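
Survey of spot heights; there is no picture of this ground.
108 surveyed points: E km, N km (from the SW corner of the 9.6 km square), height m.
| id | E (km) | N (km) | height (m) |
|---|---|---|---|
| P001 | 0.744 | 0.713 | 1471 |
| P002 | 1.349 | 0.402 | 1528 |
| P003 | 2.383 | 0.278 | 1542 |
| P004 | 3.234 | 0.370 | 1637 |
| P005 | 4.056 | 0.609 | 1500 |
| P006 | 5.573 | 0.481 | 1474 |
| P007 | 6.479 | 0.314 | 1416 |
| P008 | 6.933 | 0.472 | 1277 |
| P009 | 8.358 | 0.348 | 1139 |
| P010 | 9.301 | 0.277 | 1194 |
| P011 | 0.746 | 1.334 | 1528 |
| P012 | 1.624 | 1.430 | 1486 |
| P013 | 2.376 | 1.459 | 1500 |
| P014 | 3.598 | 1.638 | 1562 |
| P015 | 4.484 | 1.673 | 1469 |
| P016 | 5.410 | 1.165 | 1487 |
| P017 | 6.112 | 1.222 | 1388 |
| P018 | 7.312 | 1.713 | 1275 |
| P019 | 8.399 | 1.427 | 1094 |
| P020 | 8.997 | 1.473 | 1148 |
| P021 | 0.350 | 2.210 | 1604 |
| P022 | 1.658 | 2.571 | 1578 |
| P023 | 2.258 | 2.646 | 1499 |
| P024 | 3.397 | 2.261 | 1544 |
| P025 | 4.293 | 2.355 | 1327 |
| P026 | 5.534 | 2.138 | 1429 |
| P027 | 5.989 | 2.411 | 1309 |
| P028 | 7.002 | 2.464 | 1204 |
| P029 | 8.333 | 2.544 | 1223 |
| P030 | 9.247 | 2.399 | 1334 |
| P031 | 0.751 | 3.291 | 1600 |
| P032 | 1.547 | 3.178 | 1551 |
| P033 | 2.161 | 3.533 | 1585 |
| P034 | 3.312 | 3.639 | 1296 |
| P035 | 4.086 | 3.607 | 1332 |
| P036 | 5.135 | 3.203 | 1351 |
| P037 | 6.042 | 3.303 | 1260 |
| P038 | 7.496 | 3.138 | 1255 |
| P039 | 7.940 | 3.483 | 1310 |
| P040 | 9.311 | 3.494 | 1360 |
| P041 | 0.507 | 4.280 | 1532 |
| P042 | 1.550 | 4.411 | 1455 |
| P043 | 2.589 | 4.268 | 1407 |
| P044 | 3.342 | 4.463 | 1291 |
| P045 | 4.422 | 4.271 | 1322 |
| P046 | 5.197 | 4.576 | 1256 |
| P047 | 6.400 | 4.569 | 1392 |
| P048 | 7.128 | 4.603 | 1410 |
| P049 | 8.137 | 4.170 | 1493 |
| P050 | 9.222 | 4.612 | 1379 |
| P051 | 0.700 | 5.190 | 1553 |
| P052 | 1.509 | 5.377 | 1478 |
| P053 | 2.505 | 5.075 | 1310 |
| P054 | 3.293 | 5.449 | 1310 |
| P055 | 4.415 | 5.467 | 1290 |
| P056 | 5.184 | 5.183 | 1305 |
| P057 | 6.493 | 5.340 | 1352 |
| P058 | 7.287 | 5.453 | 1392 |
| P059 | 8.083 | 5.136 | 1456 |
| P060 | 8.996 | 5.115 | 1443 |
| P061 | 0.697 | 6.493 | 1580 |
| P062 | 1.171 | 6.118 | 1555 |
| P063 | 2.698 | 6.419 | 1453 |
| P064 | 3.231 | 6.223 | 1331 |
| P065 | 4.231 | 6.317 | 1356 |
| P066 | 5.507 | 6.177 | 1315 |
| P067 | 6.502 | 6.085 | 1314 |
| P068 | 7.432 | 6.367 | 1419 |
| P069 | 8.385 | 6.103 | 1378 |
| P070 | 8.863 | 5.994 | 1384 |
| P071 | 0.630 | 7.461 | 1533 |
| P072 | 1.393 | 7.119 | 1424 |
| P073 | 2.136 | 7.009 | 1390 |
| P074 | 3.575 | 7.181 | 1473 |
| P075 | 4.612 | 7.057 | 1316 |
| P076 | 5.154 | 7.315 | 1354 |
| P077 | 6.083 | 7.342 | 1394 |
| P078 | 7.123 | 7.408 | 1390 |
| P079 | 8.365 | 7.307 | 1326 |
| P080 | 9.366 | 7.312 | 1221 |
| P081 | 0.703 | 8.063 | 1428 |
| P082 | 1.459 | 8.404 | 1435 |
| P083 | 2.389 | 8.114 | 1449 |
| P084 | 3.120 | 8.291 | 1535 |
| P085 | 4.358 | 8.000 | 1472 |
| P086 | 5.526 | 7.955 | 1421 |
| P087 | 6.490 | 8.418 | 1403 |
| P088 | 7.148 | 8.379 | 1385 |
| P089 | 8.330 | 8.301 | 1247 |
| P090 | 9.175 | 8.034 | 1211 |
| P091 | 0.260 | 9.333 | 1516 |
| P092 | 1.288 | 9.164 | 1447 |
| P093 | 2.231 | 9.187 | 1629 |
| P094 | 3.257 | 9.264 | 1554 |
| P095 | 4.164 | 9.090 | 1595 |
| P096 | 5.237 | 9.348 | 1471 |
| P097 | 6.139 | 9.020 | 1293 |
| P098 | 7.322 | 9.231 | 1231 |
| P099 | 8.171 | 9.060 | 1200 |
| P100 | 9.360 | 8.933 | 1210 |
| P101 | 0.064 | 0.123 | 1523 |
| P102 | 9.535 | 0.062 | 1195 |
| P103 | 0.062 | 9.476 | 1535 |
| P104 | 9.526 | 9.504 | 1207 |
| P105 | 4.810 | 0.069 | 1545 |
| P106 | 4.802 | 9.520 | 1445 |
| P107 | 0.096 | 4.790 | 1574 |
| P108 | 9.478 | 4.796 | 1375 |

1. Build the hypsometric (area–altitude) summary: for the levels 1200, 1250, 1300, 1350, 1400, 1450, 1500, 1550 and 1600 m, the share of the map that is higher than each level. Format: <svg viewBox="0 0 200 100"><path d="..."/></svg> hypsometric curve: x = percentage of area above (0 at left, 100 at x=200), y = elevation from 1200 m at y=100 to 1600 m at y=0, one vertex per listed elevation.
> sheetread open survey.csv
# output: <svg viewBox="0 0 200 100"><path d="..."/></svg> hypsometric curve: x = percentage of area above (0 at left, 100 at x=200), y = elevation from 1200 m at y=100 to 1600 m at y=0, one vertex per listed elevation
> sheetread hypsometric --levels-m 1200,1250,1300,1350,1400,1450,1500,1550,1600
<svg viewBox="0 0 200 100"><path d="M188 100l-16-12-16-13-31-13-24-12-27-12-25-13-24-13-17-12"/></svg>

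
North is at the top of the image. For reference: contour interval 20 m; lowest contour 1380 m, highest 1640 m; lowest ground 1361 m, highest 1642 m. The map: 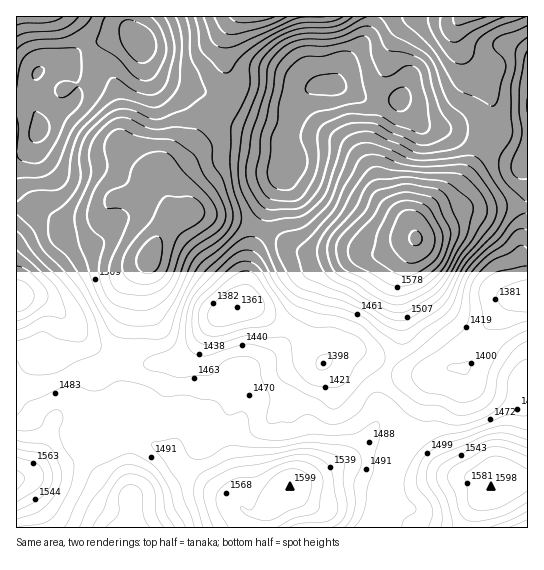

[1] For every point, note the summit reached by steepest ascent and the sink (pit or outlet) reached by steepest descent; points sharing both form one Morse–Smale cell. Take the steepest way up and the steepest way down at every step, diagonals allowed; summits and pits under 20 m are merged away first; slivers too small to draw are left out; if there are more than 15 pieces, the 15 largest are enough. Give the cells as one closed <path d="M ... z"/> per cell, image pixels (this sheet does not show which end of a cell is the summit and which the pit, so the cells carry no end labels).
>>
<path d="M253 307l-18 0-14 8-10 10-16 24-16 12-33 3-21-7-12-1-2 2 0 15 14 29 0 4-6 12-3 17 23 1 22 12 9 3 12 17 53 33 11 11 11 1 6-2-10 6 0 11 122 0 12-35 6-35 10-17 14-11-22-11-15-2 1-8-2-7 0-13 9-23-35-17-11 2-19 12-25-31z"/><path d="M334 85l-20 2-11 6-8 10-14 35 0 8 6 19-16 32-12 30 18 9 17 13 9 3 54-1 8 2 16 0 35-15-1-11 2-6 16-16 17-10 9-9 14-23 8-17-28-14-32-8-16-15-6-10-32 1-17-9z"/><path d="M522 207l-59 2-34 18-13 10-17 42 2 54-4 16-8 18 22 8 22 0 16-7 16 0 6-7 14-32 19-23 9-7 15-2 0-88z"/><path d="M259 228l-10 27-4 40-5 11 13 1 18 12 22 9 7 6 23 29 19-12 11-2 36 16 8-16 4-16-2-54 17-40-14 4-21 10-16 0-8-2-54 1-9-3-17-13z"/><path d="M163 185l-6 6-20 6-20 0-8 6-8 14-26 11-8 0-24-17-26-3-1 89 21 0 10 4 43 43 21 11 16-41 5-32 16-20 13-31 10-13 0-8z"/><path d="M194 212l-20 4-7 6-19 40-15 17-4 12-2 23-14 35 0 7 12 1 21 7 33-3 16-12 16-24 10-10 22-12 4-17 2-31 10-26-16-6z"/><path d="M527 297l-14 2-9 7-19 23-14 32-6 7-20 1-13 10-7 16-4 27-4 7 10 10 13 23 9 9 12 5 14 3 15 8 7-4 31-2z"/><path d="M87 45l-21 16-7 2 4 1 13 15 1 16-2 6-6 6-22 10-4 5-8 16-12 11-7 2 0 56 27 4 24 17 14-1 16-7 7-6 5-11 8-6 20 0 20-6 6-5-2-7-3-3-16-8-22-22 1-28-5-29-8-16-16-16z"/><path d="M461 16l-88 0-8 23-21 24-11 22 34 15 32-1 6 10 16 15 32 8 29 13 10-19 0-25-7-16-14-12-14-27-2-16z"/><path d="M371 16l-134 0-9 14-4 17 1 18 8 17 0 12-5 11-10 6-1 3 6 7 6 3 48 13 4 4 11-32 5-10 17-12 19-2 2-2 9-20 21-24 6-12z"/><path d="M217 112l-7 3-7 7-15 29-21 17-7 10 8 21 3 18 23-5 44 9 20 7 29-63-6-23-4-5-48-13-6-3z"/><path d="M93 423l-5 0-3 18 15 29 17 11 10 10 4 14-1 23 122-1 0-8 5-6-11-1-11-11-53-33-12-17-36-16-16 0-3 2 1-7-3-3z"/><path d="M129 36l-10 0-20 5-10 4-1 4 7 12 13 12 8 16 5 29-1 28 22 22 19 9 6-9 21-17 15-29 13-12-10-15-48-18-11-12-7-23z"/><path d="M58 419l-5 2-6 22-15 27-5 5-11 4 0 48 113 1 2-7-2-24-12-16-16-10-4-5-4-12-8-13 3-18z"/><path d="M37 297l-21 1 0 100 5 1 18 18 6 3 6 1 7-2 17 4 12 0 0-21 5-20 0-17-5-16-11-20-23-24z"/>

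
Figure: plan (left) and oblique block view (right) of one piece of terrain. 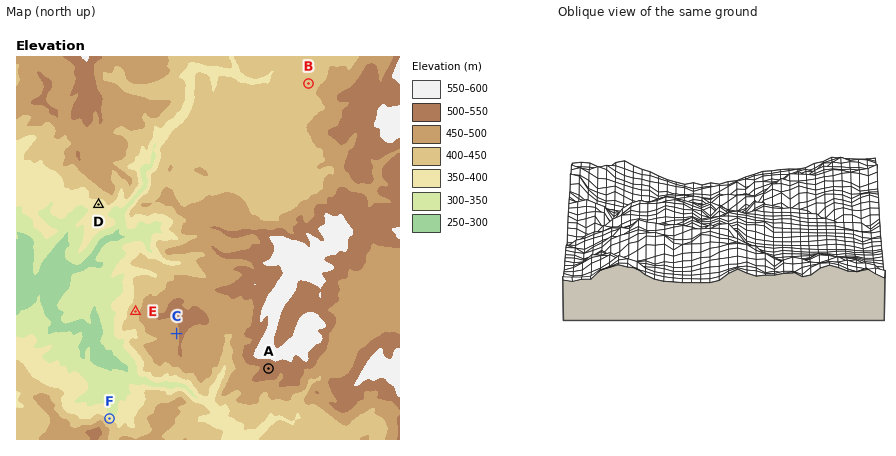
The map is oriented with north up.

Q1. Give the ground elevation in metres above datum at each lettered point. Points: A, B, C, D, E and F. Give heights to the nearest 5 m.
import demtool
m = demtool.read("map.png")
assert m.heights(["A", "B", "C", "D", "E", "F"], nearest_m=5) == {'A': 530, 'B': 435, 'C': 490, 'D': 380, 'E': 430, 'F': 380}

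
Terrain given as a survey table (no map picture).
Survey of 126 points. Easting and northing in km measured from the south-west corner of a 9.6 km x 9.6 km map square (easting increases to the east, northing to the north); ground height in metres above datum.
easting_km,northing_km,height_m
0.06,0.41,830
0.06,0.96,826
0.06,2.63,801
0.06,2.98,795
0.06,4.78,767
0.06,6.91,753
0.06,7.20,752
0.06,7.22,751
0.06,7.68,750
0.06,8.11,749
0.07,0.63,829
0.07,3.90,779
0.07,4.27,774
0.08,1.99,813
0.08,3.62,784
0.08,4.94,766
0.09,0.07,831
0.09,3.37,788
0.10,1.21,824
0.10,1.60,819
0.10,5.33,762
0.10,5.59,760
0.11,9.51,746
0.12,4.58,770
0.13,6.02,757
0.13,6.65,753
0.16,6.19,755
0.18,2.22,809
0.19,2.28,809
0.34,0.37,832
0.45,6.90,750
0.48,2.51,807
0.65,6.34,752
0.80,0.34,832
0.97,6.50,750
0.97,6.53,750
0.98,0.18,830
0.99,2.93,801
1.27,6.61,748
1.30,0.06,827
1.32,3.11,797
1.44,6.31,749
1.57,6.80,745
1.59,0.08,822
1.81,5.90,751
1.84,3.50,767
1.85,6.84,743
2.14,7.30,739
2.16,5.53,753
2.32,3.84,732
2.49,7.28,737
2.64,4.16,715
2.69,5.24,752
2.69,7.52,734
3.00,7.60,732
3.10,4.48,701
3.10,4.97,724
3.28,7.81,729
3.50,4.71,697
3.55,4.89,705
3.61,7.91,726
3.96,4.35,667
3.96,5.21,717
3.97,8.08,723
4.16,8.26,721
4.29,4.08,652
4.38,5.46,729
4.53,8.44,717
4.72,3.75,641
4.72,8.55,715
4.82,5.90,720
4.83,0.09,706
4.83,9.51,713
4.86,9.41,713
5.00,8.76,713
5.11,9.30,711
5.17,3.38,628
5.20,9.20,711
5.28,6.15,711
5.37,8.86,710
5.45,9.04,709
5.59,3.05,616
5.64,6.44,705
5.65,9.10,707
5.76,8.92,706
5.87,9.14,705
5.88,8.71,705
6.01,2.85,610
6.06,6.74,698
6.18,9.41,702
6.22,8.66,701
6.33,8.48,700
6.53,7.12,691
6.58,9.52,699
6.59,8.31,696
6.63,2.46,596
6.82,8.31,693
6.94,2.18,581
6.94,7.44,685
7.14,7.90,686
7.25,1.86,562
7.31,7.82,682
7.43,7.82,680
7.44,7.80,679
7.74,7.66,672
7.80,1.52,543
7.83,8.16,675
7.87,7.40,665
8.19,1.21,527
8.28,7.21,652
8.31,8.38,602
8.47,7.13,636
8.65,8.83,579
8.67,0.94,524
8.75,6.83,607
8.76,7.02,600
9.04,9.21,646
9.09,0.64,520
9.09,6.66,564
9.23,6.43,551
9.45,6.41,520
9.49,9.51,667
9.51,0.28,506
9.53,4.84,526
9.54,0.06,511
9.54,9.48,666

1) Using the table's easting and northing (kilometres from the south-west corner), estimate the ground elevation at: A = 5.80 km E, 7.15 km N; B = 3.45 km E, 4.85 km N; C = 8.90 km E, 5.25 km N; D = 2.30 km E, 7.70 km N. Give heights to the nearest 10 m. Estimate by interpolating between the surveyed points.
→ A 700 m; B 710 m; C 600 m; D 740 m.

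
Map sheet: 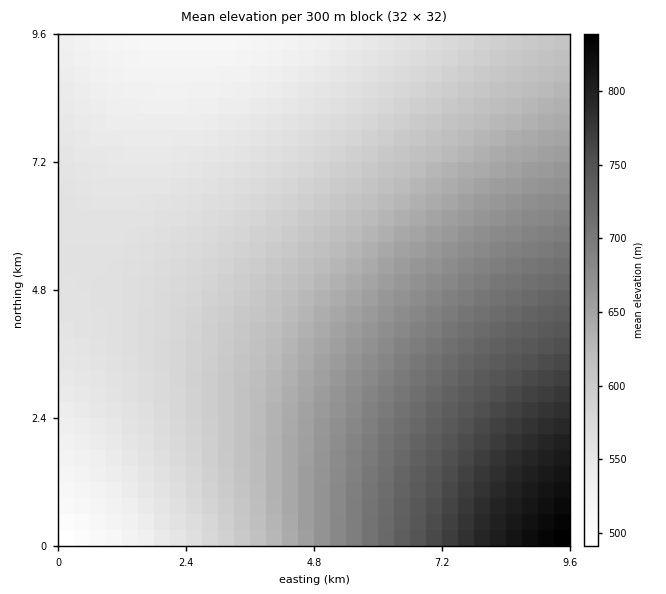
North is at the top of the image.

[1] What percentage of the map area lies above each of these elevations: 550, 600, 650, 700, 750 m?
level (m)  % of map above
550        84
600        53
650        32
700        18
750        8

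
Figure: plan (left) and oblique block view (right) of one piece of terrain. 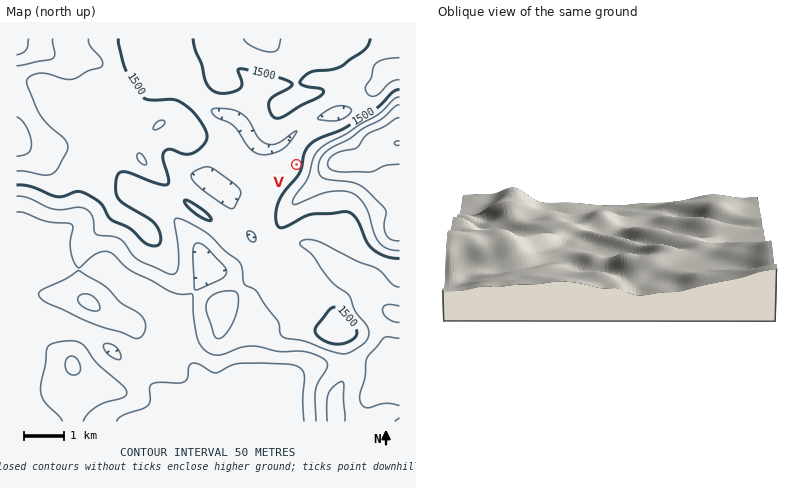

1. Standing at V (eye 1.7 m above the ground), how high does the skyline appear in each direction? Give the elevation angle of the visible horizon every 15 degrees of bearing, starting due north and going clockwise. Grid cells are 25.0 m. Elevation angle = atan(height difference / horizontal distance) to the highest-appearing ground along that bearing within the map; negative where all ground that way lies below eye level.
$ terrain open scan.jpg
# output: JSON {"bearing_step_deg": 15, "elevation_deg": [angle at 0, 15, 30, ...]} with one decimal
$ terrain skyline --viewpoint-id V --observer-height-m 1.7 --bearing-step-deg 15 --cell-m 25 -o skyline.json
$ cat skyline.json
{"bearing_step_deg": 15, "elevation_deg": [1.0, 0.7, 1.8, 3.7, 6.5, 10.4, 12.1, 11.4, 10.0, 8.7, 7.6, 6.4, 5.0, 3.0, 0.1, 0.0, 0.4, 0.3, 1.0, 1.2, 0.7, 0.6, 0.6, 1.3]}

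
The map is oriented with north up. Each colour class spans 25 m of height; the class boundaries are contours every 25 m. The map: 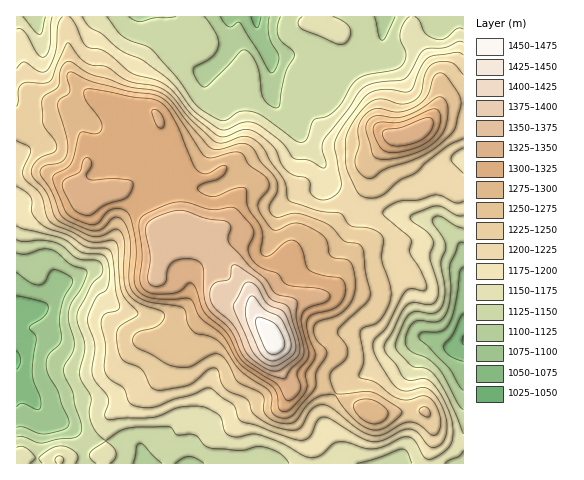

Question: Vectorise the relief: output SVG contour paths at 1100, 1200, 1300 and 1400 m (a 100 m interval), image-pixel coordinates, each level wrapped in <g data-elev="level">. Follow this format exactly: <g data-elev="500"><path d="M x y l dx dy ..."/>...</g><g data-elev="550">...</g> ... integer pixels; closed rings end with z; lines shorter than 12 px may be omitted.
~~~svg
<g data-elev="1100"><path d="M463 390l-4-5-10-17-29-28-1-4 4-4 18-1 7-6 7-18 5-35 3-5"/><path d="M17 272l11 9 8 4 7-2 7-11 4-2 15 6 3 2 1 3-9 17-3 13-2 10 2 20-2 4-10 10-3 9 2 11 9 15 5 15 6 13 1 7-6 5-18 4-7-1-14-6-7 0"/><path d="M269 17l-1 10 1 9 10 21-2 10-5 6-5-4-26-46-3-1-6 4-3 1-5-4-4-6"/></g><g data-elev="1200"><path d="M17 186l13 10 2 5 0 13 11 11 25 10 17 12 21 1 5 4 2 11 3 29 4 15-3 4-12 3-4 6 0 7 5 19-2 23 5 9 15 11 4 11 4 5 11 2 12 0 18-7 19-5 17-7 25 17 4 13 3 3 16 4 37 14 8 1 6-2 4-4 6-14 3-2 4-1 7 3 29 18 10 3 11 0 21-11 9 0 6 3 10 13 5 2 5-2 4-3 5-12-1-14-7-17-7-9-6-3-5 0-15 3-9-3-17-24-7-15 1-9 13-13 18-35 6-3 13 2 3-4-7-17-10-17 1-11-1-4-24-21-3-4 3-5 11-6 22-2 15-5 7 1 15 7 7-2"/><path d="M463 173l-10-9-2-5 3-6 9-5"/><path d="M463 55l-7-3-22 3-6 3-8 10-7 20-4 4-28-2-10 2-7 5-21 29-8 15 0 7 6 34-1 7-7 8-11 3-6-2-5-4-1-11-3-4-14-4-8-6-4-5-6-16-15-13-7-4-7-2-7 2-14 6-4 0-5-2-24-20-17-21-9-9-11-5-22-6-28-22-18-6-5-5-7-18-6-6"/><path d="M63 17l-5 9-3 27-7 16-3 3-5 0-16-10-7 7"/></g><g data-elev="1300"><path d="M281 411l5 0 5-2 12-13 4-7-1-17 8-11 1-6-8-23 0-9 1-4 5-5 19-4 8-6 5-11-1-12-4-3-18-3-13-5-3-5-5-17-7-7-4-1-5 2-15 13-5 1-3-1-1-5 2-12-1-7-3-7-11-16-2-19-3-2-6 1-23 9-8-2-8-5-1-2 4-3 21-8 4-5 1-5-2-1-3 0-15 8-5-1-5-2-4-7-18-42-7-12-7-7-9-4-20-2-40-8-7 0-1 3 1 6 15 21 2 8-1 4-4 3-16-2-3 4-7 28-4 4-11 5-3 3 1 7 12 28 8 8 18 6 6-2 8-10 5-3 8-1 7 2 5 8 4 20 1 17-2 23 1 6 3 6 6 4 9 3 19 1 15-1 5 2 7 16 24 20 17 28 34 25 3 7 1 11z"/><path d="M387 152l9 1 11-3 12-3 9-6 7-7 4-7 2-9-2-7-4-2-3 0-30 13-21 0-5 2-3 6 2 8 6 10z"/></g><g data-elev="1400"><path d="M269 365l9 0 14-9 4-7-1-9-11-28-17-8-10-17-5-4-4-1-5 4-9 18 0 4 18 43 8 9z"/></g>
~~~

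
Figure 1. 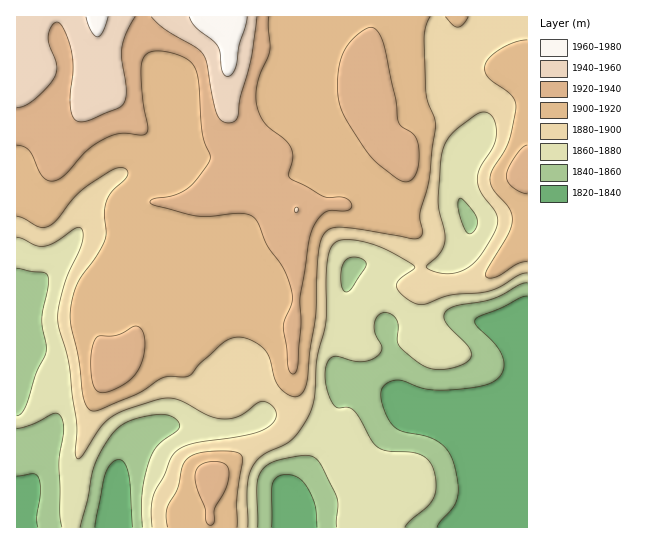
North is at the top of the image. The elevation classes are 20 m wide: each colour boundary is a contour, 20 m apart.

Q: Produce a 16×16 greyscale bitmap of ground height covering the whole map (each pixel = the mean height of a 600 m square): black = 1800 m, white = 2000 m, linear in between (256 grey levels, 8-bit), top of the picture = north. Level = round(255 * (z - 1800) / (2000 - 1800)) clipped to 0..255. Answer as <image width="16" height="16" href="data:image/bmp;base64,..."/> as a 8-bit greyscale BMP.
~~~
<image width="16" height="16" href="data:image/bmp;base64,Qk02BQAAAAAAADYEAAAoAAAAEAAAABAAAAABAAgAAAAAAAABAAATCwAAEwsAAAABAAAAAAAAAAAAAAEBAQACAgIAAwMDAAQEBAAFBQUABgYGAAcHBwAICAgACQkJAAoKCgALCwsADAwMAA0NDQAODg4ADw8PABAQEAAREREAEhISABMTEwAUFBQAFRUVABYWFgAXFxcAGBgYABkZGQAaGhoAGxsbABwcHAAdHR0AHh4eAB8fHwAgICAAISEhACIiIgAjIyMAJCQkACUlJQAmJiYAJycnACgoKAApKSkAKioqACsrKwAsLCwALS0tAC4uLgAvLy8AMDAwADExMQAyMjIAMzMzADQ0NAA1NTUANjY2ADc3NwA4ODgAOTk5ADo6OgA7OzsAPDw8AD09PQA+Pj4APz8/AEBAQABBQUEAQkJCAENDQwBEREQARUVFAEZGRgBHR0cASEhIAElJSQBKSkoAS0tLAExMTABNTU0ATk5OAE9PTwBQUFAAUVFRAFJSUgBTU1MAVFRUAFVVVQBWVlYAV1dXAFhYWABZWVkAWlpaAFtbWwBcXFwAXV1dAF5eXgBfX18AYGBgAGFhYQBiYmIAY2NjAGRkZABlZWUAZmZmAGdnZwBoaGgAaWlpAGpqagBra2sAbGxsAG1tbQBubm4Ab29vAHBwcABxcXEAcnJyAHNzcwB0dHQAdXV1AHZ2dgB3d3cAeHh4AHl5eQB6enoAe3t7AHx8fAB9fX0Afn5+AH9/fwCAgIAAgYGBAIKCggCDg4MAhISEAIWFhQCGhoYAh4eHAIiIiACJiYkAioqKAIuLiwCMjIwAjY2NAI6OjgCPj48AkJCQAJGRkQCSkpIAk5OTAJSUlACVlZUAlpaWAJeXlwCYmJgAmZmZAJqamgCbm5sAnJycAJ2dnQCenp4An5+fAKCgoAChoaEAoqKiAKOjowCkpKQApaWlAKampgCnp6cAqKioAKmpqQCqqqoAq6urAKysrACtra0Arq6uAK+vrwCwsLAAsbGxALKysgCzs7MAtLS0ALW1tQC2trYAt7e3ALi4uAC5ubkAurq6ALu7uwC8vLwAvb29AL6+vgC/v78AwMDAAMHBwQDCwsIAw8PDAMTExADFxcUAxsbGAMfHxwDIyMgAycnJAMrKygDLy8sAzMzMAM3NzQDOzs4Az8/PANDQ0ADR0dEA0tLSANPT0wDU1NQA1dXVANbW1gDX19cA2NjYANnZ2QDa2toA29vbANzc3ADd3d0A3t7eAN/f3wDg4OAA4eHhAOLi4gDj4+MA5OTkAOXl5QDm5uYA5+fnAOjo6ADp6ekA6urqAOvr6wDs7OwA7e3tAO7u7gDv7+8A8PDwAPHx8QDy8vIA8/PzAPT09AD19fUA9vb2APf39wD4+PgA+fn5APr6+gD7+/sA/Pz8AP39/QD+/v4A////ADFONzFzkpBSKzlUV081KyozUUM1ZJGZVjNEU1lcPSopQFNXPVFveW1cUVFLRDIpKE1WdVpPXWhkbVlMNywqKShMYJaTe3l1b4ddQjY2OjUsRmWaoI+He3uVZ1FKUlZCLUZxlpeSjouNmHRWTVlNNipHaI+MhoeKjJd2T1ttaWpSWV59g4GChI6fe1NfbmBohX1zdoqOkZGYq5OFhIBeVICRjHyKlZyooqOXko+KWmSRmaCOhoyRoKqchoybl15hlKWsqJ6OjqukjYaZoZJvYH61sb2th4+6nIWJpqGJc3CAvrPCq5CdyKiJiaSdhXp8i7q1ybOtwtiyioaUloR+eHg="/>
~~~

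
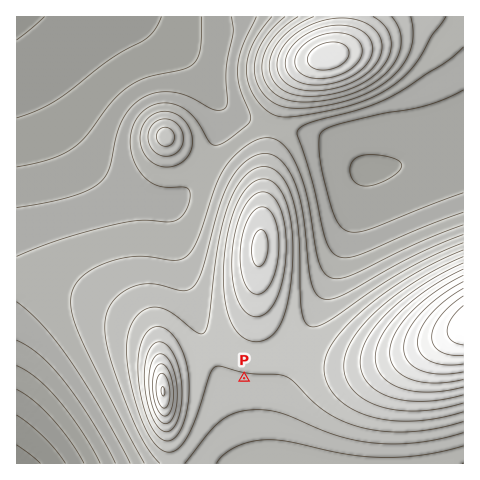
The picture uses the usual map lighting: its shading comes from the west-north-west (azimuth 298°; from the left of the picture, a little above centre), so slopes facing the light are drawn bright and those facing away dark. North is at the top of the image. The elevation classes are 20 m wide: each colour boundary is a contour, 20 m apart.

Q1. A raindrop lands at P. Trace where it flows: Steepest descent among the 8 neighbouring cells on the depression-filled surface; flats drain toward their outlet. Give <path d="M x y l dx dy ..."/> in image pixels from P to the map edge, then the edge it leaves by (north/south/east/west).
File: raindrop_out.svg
<path d="M244 378l0 75 11 10"/>
exit: south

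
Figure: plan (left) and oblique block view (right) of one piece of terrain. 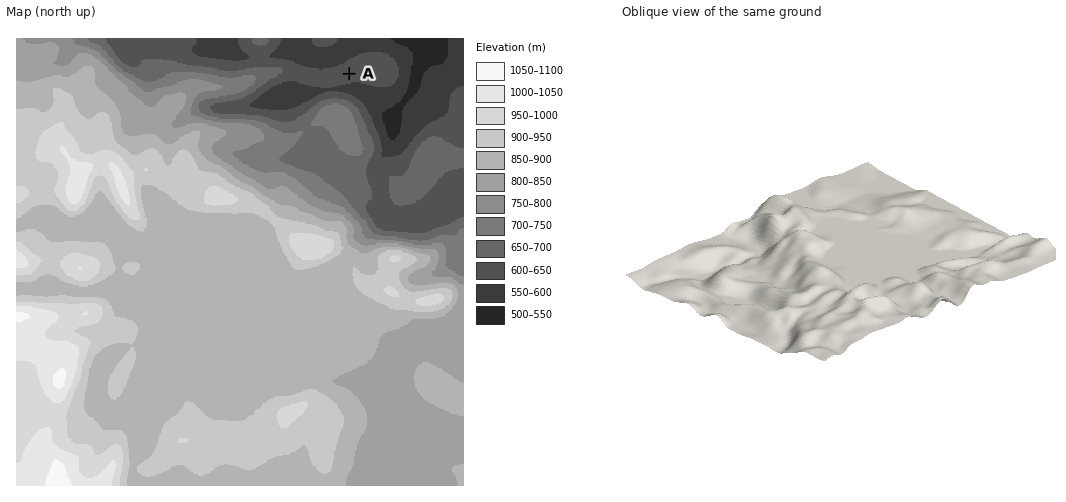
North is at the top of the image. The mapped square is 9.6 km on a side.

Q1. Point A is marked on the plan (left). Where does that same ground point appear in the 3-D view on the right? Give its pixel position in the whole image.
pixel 696 288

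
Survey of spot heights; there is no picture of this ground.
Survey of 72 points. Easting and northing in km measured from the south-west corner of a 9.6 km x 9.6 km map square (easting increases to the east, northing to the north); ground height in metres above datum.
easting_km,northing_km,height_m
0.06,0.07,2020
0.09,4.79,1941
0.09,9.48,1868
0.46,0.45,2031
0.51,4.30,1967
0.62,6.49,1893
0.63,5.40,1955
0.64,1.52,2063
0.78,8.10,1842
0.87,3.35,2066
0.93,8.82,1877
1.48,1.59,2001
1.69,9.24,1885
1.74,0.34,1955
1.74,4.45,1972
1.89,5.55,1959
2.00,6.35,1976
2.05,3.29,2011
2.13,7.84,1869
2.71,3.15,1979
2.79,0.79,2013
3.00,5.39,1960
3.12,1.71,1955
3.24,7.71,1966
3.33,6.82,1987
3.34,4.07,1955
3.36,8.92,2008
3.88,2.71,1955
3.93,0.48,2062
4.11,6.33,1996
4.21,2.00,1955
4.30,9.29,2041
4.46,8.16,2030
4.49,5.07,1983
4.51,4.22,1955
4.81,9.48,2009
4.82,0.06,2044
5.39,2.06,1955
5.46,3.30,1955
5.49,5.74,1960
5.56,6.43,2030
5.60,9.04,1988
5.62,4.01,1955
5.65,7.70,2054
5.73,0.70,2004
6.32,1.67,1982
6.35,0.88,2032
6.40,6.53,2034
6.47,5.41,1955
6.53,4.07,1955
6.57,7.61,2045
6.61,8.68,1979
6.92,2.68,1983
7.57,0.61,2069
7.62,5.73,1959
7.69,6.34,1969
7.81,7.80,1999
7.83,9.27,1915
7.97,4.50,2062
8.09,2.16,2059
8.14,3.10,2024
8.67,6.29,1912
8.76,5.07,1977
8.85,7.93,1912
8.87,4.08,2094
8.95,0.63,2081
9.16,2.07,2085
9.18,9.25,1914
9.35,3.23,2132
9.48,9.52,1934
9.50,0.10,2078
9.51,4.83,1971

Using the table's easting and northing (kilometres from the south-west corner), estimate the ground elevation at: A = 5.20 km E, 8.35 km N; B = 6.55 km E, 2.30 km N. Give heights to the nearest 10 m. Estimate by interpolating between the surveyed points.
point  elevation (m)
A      2010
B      1970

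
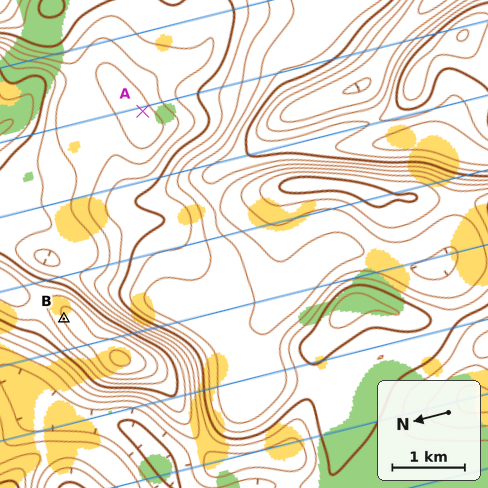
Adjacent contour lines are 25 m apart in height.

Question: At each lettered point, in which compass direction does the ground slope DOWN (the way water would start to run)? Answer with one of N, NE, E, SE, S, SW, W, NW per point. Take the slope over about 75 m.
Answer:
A SE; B N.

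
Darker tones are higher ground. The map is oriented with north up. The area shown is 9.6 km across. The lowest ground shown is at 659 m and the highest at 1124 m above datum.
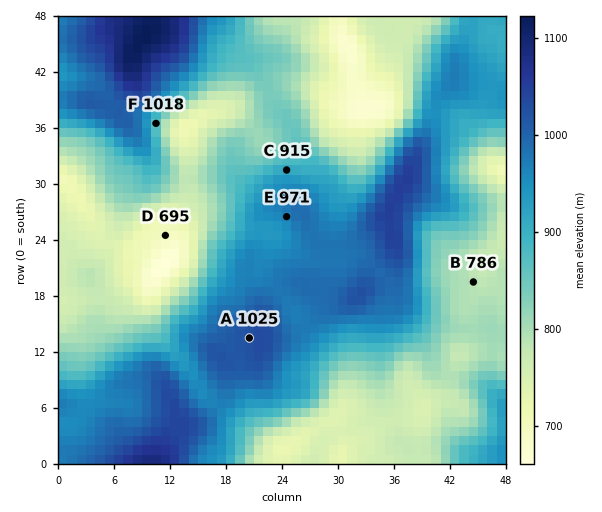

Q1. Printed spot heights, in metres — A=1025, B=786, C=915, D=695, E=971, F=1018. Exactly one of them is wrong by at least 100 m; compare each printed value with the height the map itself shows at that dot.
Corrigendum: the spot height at F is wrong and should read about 868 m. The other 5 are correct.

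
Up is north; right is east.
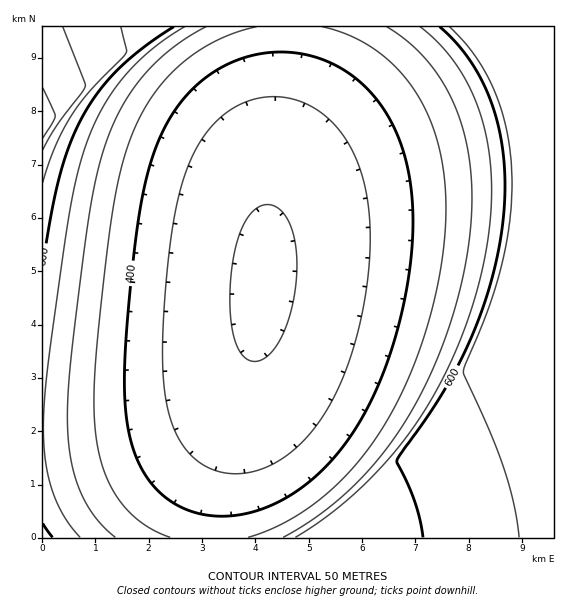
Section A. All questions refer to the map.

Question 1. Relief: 290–770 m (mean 460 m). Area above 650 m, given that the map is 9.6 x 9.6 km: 13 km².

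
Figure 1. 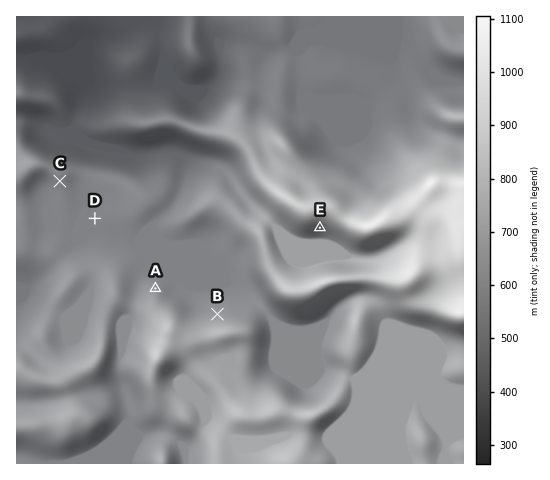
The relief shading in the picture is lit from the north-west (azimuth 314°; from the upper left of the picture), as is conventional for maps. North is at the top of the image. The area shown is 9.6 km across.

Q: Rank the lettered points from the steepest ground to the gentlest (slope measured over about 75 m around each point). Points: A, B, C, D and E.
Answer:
E B A C D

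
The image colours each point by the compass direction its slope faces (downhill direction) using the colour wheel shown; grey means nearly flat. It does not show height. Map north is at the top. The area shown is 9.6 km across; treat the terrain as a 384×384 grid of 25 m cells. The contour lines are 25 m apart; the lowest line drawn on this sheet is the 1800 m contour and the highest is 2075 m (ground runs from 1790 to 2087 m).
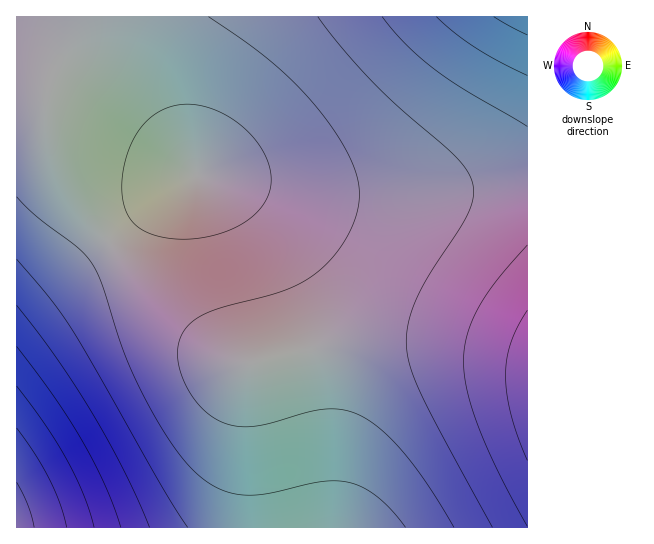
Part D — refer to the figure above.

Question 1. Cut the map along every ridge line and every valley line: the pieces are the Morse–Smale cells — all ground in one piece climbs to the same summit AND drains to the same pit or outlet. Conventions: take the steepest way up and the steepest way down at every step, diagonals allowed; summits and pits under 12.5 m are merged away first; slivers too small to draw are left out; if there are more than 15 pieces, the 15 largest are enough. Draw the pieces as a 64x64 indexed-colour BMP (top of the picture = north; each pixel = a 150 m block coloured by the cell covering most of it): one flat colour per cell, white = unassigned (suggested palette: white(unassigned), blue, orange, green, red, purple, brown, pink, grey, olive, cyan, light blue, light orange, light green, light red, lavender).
<image width="64" height="64" href="data:image/bmp;base64,Qk12CAAAAAAAAHYAAAAoAAAAQAAAAEAAAAABAAQAAAAAAAAIAAATCwAAEwsAABAAAAAAAAAA////ALR3HwAOf/8ALKAsACgn1gC9Z5QAS1aMAMJ34wB/f38AIr28AM++FwDox64AeLv/AIrfmACWmP8A1bDFACIiIiIiIiIiIiIiIiIiIiIiIiIkREREREREREREREREIiIiIiIiIiIiIiIiIiIiIiIiIiREREREREREREREREQiIiIiIiIiIiIiIiIiIiIiIiIiJERERERERERERERERCIiIiIiIiIiIiIiIiIiIiIiIiIkREREREREREREREREIiIiIiIiIiIiIiIiIiIiIiIiIiREREREREREREREREQiIiIiIiIiIiIiIiIiIiIiIiIiJERERERERERERERERCIiIiIiIiIiIiIiIiIiIiIiIiIkREREREREREREREREIiIiIiIiIiIiIiIiIiIiIiIiIiREREREREREREREREQiIiIiIiIiIiIiIiIiIiIiIiIiJERERERERERERERERCIiIiIiIiIiIiIiIiIiIiIiIiIkREREREREREREREREIiIiIiIiIiIiIiIiIiIiIiIiIiREREREREREREREREQiIiIiIiIiIiIiIiIiIiIiIiIiRERERERERERERERERCIiIiIiIiIiIiIiIiIiIiIiIiJEREREREREREREREREIiIiIiIiIiIiIiIiIiIiIiIiIkREREREREREREREREQiIiIiIiIiIiIiIiIiIiIiIiIiRERERERERERERERERCIiIiIiIiIiIiIiIiIiIiIiIiJEREREREREREREREREIiIiIiIiIiIiIiIiIiIiIiIiIkREREREREREREREREQiIiIiIiIiIiIiIiIiIiIiIiIiRERERERERERERERERCIiIiIiIiIiIiIiIiIiIiIiIiREREREREREREREREREIiIiIiIiIiIiIiIiIiIiIiIiJEREREREREREREREREQiIiIiIiIiIiIiIiIiIiIiIiIkRERERERERERERERERCIiIiIiIiIiIiIiIiIRERESIiRERERERERERERERERDIiIiIiIiIiIiIiIiIRERERERE0REREREREREREQzMzMiIiIiIiIiIiIiIiIREREREREzMzMzNEREMzMzMzMzMyIiIiIiIiIiIiIiERERERERETMzMzMzMzMzMzMzMzMzIiIiIiIiIiIiIiERERERERERMzMzMzMzMzMzMzMzMzMiIiIiIiIiIiIiERERERERERMzMzMzMzMzMzMzMzMzMyIiIiIiIiIiIiEREREREREREzMzMzMzMzMzMzMzMzMzIiIiIiIiIiIiERERERERERETMzMzMzMzMzMzMzMzMzMiIiIiIiIiIiERERERERERETMzMzMzMzMzMzMzMzMzMyIiIiIiIiIiERERERERERERMzMzMzMzMzMzMzMzMzMzIiIiIiIiIiEREREREREREREzMzMzMzMzMzMzMzMzMzMiIiIiIiIiEREREREREREREzMzMzMzMzMzMzMzMzMzMyIiIiIiIiIRERERERERERETMzMzMzMzMzMzMzMzMzMzIiIiIiIiIRERERERERERETMzMzMzMzMzMzMzMzMzMzMiIiIiIiIRERERERERERETMzMzMzMzMzMzMzMzMzMzMyIiIiIiIRERERERERERERMzMzMzMzMzMzMzMzMzMzMzIiIiIiIRERERERERERERMzMzMzMzMzMzMzMzMzMzMzMiIiIiIRERERERERERERMzMzMzMzMzMzMzMzMzMzMzMyIiIiIhEREREREREREREzMzMzMzMzMzMzMzMzMzMzMzIiIiIhEREREREREREREzMzMzMzMzMzMzMzMzMzMzMzMiIiIhEREREREREREREzMzMzMzMzMxETMzMzMzMzMzMyIiIiEREREREREREREzMzMxERERERERERERERERMzMzIiIiERERERERERERMzEREREREREREREREREREREREREiIiIRERERERERERERERERERERERERERERERERERERESIiIRERERERERERERERERERERERERERERERERERERERIiIhEREREREREREREREREREREREREREREREREREREREiIhERERERERERERERERERERERERERERERERERERERESIiERERERERERERERERERERERERERERERERERERERERIiIREREREREREREREREREREREREREREREREREREREREiIhERERERERERERERERERERERERERERERERERERERESIiERERERERERERERERERERERERERERERERERERERERIiIREREREREREREREREREREREREREREREREREREREREiIhERERERERERERERERERERERERERERERERERERERESIiERERERERERERERERERERERERERERERERERERERERIiIREREREREREREREREREREREREREREREREREREREREiIhERERERERERERERERERERERERERERERERERERERESIiIRERERERERERERERERERERERERERERERERERERERIiIhEREREREREREREREREREREREREREREREREREREREiIiIRERERERERERERERERERERERERERERERERERERESIiIhERERERERERERERERERERERERERERERERERERERIiIiIREREREREREREREREREREREREREREREREREREREiIiIiERERERERERERERERERERERERERERERERERERESIiIiIRERERERERERERERERERERERERERERERERERER"/>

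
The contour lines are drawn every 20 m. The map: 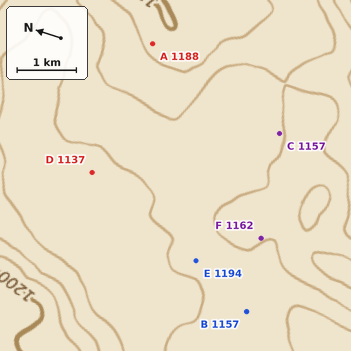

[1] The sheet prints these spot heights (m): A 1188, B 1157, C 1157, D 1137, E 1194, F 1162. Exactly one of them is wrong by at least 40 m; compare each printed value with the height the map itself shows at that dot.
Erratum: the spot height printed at E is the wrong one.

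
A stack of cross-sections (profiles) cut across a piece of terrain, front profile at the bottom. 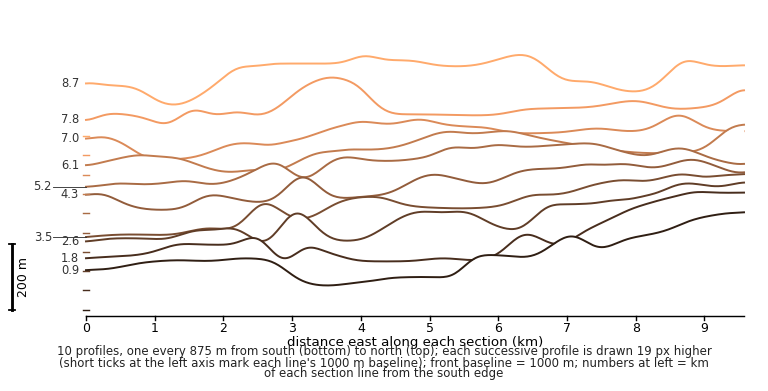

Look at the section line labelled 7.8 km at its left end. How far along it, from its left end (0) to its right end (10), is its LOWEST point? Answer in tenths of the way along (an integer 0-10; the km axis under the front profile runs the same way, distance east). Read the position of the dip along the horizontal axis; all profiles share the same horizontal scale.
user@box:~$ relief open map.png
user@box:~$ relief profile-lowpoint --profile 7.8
1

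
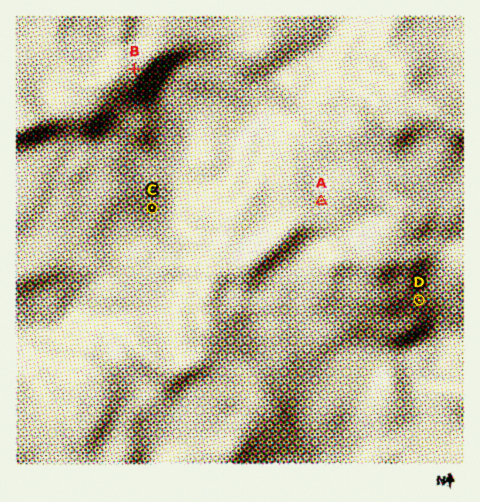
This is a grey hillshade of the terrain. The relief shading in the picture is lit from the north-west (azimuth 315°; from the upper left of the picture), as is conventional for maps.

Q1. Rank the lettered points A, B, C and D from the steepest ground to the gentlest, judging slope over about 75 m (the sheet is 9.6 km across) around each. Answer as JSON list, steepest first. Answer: ["D", "C", "B", "A"]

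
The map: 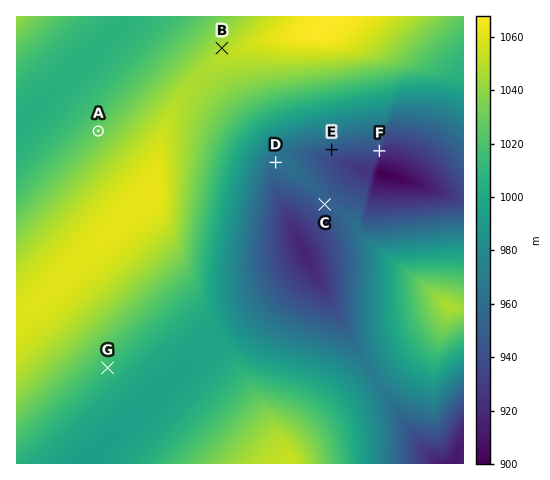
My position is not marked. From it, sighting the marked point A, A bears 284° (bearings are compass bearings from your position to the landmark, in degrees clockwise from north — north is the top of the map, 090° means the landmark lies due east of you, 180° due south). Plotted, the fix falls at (228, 163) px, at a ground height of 1006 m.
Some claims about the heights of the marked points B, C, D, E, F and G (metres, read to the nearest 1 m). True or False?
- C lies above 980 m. False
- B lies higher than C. True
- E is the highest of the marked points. False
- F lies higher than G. False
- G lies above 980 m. True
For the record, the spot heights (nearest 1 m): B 1047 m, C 950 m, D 961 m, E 946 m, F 934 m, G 1013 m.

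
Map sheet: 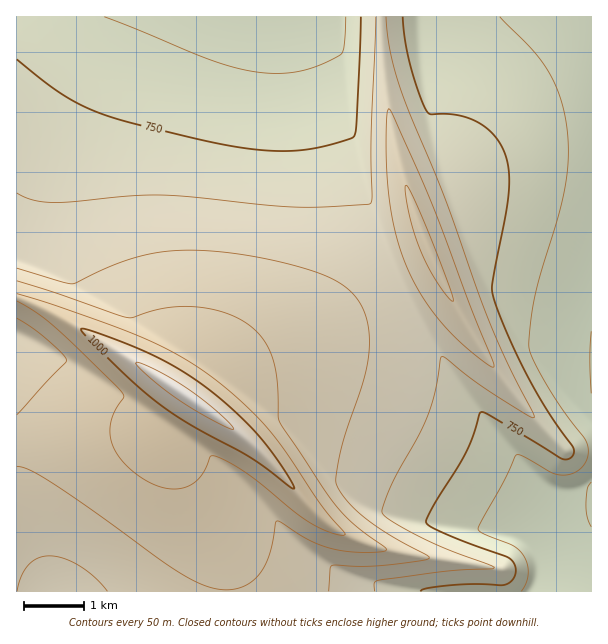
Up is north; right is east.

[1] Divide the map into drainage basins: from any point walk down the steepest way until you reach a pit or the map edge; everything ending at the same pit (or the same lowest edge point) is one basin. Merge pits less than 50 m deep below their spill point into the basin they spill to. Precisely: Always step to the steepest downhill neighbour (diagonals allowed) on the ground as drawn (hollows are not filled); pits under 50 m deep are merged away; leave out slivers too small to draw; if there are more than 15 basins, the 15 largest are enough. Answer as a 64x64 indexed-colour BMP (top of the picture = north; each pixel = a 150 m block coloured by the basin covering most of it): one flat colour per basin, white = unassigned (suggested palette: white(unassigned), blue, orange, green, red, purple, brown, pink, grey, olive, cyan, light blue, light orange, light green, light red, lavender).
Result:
<image width="64" height="64" href="data:image/bmp;base64,Qk12CAAAAAAAAHYAAAAoAAAAQAAAAEAAAAABAAQAAAAAAAAIAAATCwAAEwsAABAAAAAAAAAA////ALR3HwAOf/8ALKAsACgn1gC9Z5QAS1aMAMJ34wB/f38AIr28AM++FwDox64AeLv/AIrfmACWmP8A1bDFADMzMzMzMzMzMzMzMRERERERERERERERERERERERERERMzMzMzMzMzMzMzMxEREREREREREREREREREREREREREzMzMzMzMzMzMzMzERERERERERERERERERERERERERETMzMzMzMzMzMzMzMRERERERERERERERERERERERERERMzMzMzMzMzMzMzMxEREREREREREREREREREREREREREzMzMzMzMzMzMzMzERERERERERERERERERERERERERETMzMzMzMzMzMzMzERERERERERERERERERERERERERERMzMzMzMzMzMzMzMREREREREREREREREREREREREREREzMzMzMzMzMzMzMRERERERERERERERERERERERERERETMzMzMzMzMzMzMxERERERERERERERERERERERERERERMzMzMzMzMzMzMxEREREREREREREREREREREREREREREzMzMzMzMzMzMzERERERERERERERERERERERERERERETMzMzMzMzMzMzERERERERERERERERERERERERERERERMzMzMzMzMzMzMREREREREREREREREREREREREREREREzMzMzMzMzMzMRERERERERERERERERERERERERERERETMzMzMzMzMzMRERERERERERERERERERERERERERERERMzMzMzMzMzMxERERERERERERERERERERERERERERERERERETMzMzMxERERERERERERERERERERERERERERERERERERERERERERERERERERERERERERERERERERERERERERERERERERERERERERERERERERERERERERERERERERERERERERERERERERERERERERERERERERERERERERERERERERERERERERIhERERERERERERERERERERERERERERERERERERERERIiIRERERERERERERERERERERERERERERERERERERESIiIhERERERERERERERERERERERERERERERERERERESIiIiIhEREREREREREREREREREREREREREREREREREiIiIiIiIREREREREREREREREREREREREREREREREREiIiIiIiIiIRERERERERERERERERERERERERERERERIiIiIiIiIiIiIRERERERERERERERERERERERERERESIiIiIiIiIiIiIiIRERERERERERERERERERERERERESIiIiIiIiIiIiIiIiIREREREREREREREREREREREREiIiIiIiIiIiIiIiIiIiIRERERERERERERERERERERIiIiIiIiIiIiIiIiIiIiIiIRERERERERERERERERESIiIiIiIiIiIiIiIiIiIiIiIiIRERERERERERERERESIiIiIiIiIiIiIiIiIiIiIiIiIiERERERERERERERERIiIiIiIiIiIiIiIiIiIiIiIiIiIiEREREREREREREREiIiIiIiIiIiIiIiIiIiIiIiIiIiIiERERERERERERESIiIiIiIiIiIiIiIiIiIiIiIiIiIiIiERERERERERERIiIiIiIiIiIiIiIiIiIiIiIiIiIiIiIREREREREREREiIiIiIiIiIiIiIiIiIiIiIiIiIiIiIhERERERERERESIiIiIiIiIiIiIiIiIiIiIiIiIiIiIhERERERERERERIiIiIiIiIiIiIiIiIiIiIiIiIiIiIiEREREREREREREiIiIiIiIiIiIiIiIiIiIiIiIiIiIiIRERERERERERESIiIiIiIiIiIiIiIiIiIiIiIiIiIiIRERERERERERERIiIiIiIiIiIiIiIiIiIiIiIiIiIiIhEREREREREREREiIiIiIiIiIiIiIiIiIiIiIiIiIiIiERERERERERERESIiIiIiIiIiIiIiIiIiIiIiIiIiIiERERERERERERERIiIiIiIiIiIiIiIiIiIiIiIiIiIiIREREREREREREREiIiIiIiIiIiIiIiIiIiIiIiIiIiIhERERERERERERESIiIiIiIiIiIiIiIiIiIiIiIiIiIhERERERERERERERIiIiIiIiIiIiIiIiIiIiIiIiIiIiEREREREREREREREiIiIiIiIiIiIiIiIiIiIiIiIiIiIRERERERERERERESIiIiIiIiIiIiIiIiIiIiIiIiIiIhERERERERERERERIiIiIiIiIiIiIiIiIiIiIiIiIiIiEREREREREREREREiIiIiIiIiIiIiIiIiIiIiIiIiIiERERERERERERERESIiIiIiIiIiIiIiIiIiIiIiIiIiIRERERERERERERERIiIiIiIiIiIiIiIiIiIiIiIiIiIhEREREREREREREREiIiIiIiIiIiIiIiIiIiIiIiIiIiERERERERERERERESIiIiIiIiIiIiIiIiIiIiIiIiIiIRERERERERERERERIiIiIiIiIiIiIiIiIiIiIiIiIiIhEREREREREREREREiIiIiIiIiIiIiIiIiIiIiIiIiIiERERERERERERERESIiIiIiIiIiIiIiIiIiIiIiIiIiIRERERERERERERERIiIiIiIiIiIiIiIiIiIiIiIiIiIhEREREREREREREREiIiIiIiIiIiIiIiIiIiIiIiIiIhERERERERERERERESIiIiIiIiIiIiIiIiIiIiIiIiIiERERERERERERERER"/>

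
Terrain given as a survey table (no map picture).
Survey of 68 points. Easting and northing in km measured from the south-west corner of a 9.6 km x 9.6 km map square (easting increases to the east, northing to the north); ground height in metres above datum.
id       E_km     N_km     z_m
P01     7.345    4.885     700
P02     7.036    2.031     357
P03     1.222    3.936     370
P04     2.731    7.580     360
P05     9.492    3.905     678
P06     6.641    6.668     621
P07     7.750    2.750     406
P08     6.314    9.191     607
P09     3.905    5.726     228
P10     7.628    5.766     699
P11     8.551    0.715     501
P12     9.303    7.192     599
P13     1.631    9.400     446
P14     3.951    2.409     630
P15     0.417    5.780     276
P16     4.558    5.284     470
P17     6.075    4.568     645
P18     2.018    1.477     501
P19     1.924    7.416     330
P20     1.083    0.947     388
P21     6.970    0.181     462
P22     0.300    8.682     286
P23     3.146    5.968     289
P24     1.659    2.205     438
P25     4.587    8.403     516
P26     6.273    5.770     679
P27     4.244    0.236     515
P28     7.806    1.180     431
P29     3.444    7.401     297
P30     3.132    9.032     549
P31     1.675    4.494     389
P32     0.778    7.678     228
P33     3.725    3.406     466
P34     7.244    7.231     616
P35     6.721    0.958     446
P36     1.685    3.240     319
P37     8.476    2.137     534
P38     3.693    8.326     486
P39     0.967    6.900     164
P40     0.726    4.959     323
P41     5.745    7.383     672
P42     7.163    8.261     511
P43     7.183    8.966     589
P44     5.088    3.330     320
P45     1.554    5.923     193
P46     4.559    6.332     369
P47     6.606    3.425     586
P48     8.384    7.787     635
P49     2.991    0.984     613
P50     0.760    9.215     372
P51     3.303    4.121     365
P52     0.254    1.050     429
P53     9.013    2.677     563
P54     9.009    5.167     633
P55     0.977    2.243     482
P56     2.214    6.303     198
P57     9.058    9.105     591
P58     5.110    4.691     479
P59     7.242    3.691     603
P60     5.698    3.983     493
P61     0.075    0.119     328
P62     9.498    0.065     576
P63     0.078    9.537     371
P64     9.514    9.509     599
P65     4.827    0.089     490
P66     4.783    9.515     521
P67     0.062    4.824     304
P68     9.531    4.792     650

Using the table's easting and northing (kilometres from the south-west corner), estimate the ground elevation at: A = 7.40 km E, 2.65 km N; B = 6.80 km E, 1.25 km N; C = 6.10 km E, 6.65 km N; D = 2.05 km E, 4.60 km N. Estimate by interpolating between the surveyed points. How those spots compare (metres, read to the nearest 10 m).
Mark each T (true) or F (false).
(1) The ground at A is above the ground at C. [F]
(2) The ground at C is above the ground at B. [T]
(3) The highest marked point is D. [F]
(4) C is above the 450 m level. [T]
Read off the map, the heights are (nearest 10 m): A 440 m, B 450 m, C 650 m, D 330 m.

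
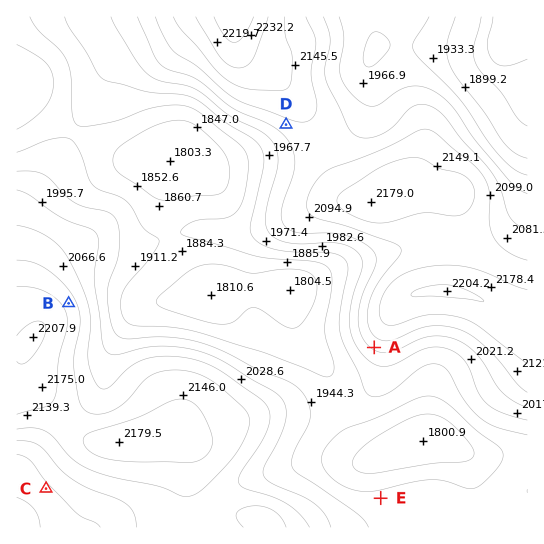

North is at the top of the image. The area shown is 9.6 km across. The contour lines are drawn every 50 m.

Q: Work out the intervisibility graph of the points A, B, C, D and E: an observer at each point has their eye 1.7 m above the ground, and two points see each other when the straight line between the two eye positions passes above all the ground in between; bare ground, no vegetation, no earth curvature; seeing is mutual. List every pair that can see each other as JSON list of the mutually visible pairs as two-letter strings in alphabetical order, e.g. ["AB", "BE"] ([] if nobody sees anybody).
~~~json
["AB", "AE", "BD"]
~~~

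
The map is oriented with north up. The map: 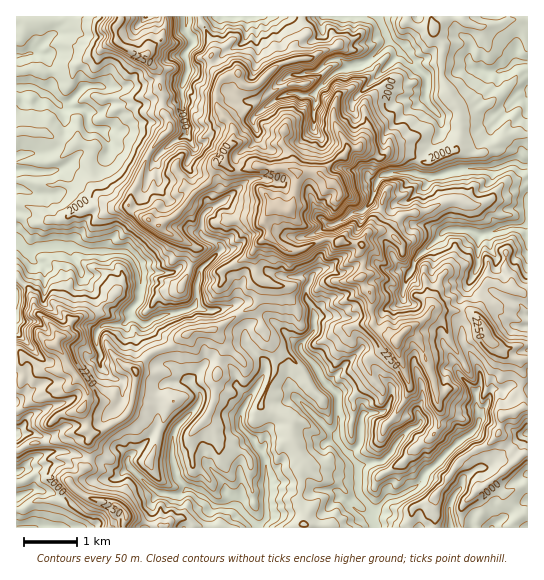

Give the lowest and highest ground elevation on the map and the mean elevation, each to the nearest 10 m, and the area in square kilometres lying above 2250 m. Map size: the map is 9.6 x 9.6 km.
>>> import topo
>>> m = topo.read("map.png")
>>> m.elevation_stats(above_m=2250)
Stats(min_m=1790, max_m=2650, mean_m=2060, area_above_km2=14.9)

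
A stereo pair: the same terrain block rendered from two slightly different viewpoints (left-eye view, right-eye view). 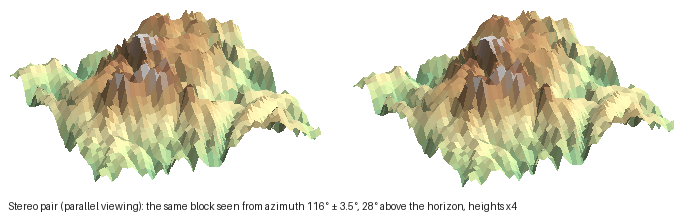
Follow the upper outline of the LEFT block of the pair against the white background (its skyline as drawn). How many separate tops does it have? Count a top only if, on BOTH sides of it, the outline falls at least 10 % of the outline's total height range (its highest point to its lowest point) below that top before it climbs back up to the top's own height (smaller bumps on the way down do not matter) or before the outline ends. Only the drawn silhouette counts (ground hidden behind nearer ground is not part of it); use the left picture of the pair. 2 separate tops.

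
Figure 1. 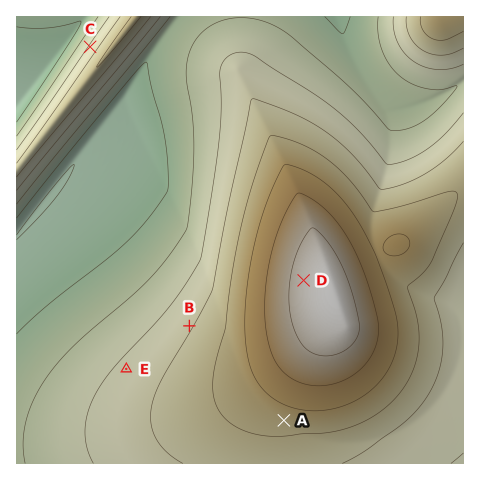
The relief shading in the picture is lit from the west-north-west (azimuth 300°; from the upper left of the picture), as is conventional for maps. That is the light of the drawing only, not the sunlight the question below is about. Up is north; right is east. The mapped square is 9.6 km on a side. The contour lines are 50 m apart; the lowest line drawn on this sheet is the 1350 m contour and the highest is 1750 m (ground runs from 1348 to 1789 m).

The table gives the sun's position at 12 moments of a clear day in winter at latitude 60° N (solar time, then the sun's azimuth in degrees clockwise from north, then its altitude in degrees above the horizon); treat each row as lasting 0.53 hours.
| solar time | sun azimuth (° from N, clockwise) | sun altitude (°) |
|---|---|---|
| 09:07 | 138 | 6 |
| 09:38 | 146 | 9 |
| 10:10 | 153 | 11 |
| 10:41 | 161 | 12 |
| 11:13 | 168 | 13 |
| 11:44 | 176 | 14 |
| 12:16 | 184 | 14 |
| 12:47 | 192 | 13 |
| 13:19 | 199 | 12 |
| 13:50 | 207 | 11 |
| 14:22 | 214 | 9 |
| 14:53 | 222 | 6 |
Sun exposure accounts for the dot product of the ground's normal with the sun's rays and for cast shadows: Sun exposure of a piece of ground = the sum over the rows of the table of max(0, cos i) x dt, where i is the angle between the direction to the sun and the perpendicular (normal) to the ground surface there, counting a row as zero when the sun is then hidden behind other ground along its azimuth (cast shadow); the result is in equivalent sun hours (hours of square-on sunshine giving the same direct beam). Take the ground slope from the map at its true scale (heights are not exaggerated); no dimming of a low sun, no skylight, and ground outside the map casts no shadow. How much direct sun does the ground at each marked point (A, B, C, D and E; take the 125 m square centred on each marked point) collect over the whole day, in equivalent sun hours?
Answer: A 1.7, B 1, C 0.5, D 1.1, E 1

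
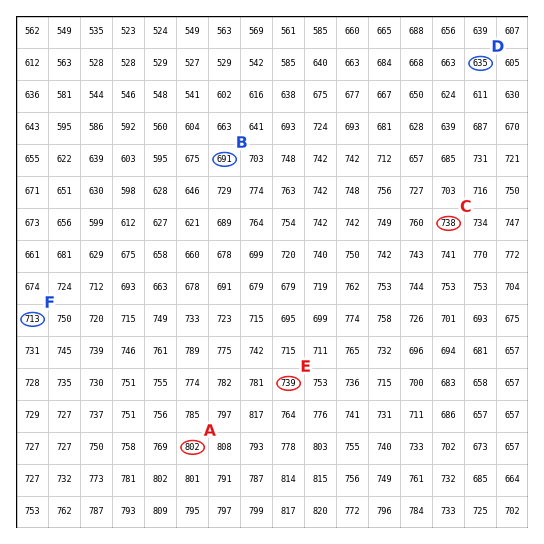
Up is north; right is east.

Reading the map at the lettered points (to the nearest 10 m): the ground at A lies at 800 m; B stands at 690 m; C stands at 740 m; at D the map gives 630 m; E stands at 740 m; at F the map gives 710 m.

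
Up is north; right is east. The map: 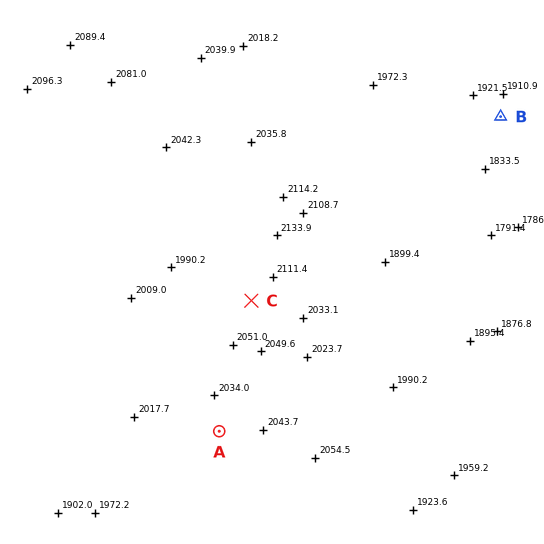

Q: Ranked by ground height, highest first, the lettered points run C A B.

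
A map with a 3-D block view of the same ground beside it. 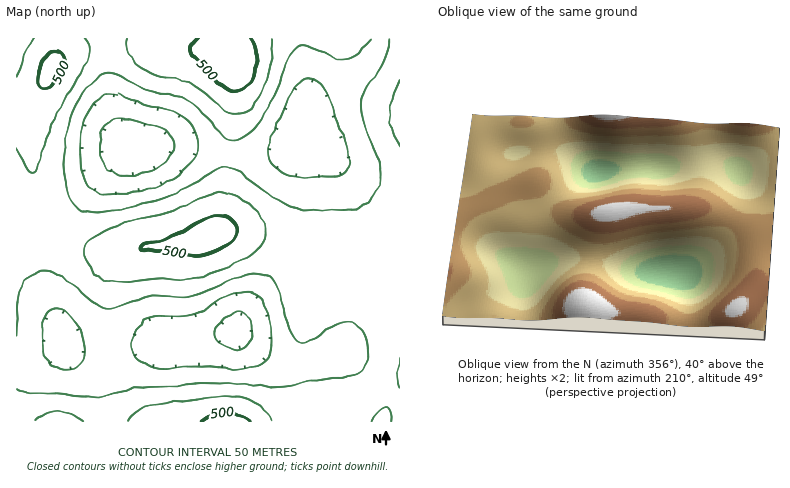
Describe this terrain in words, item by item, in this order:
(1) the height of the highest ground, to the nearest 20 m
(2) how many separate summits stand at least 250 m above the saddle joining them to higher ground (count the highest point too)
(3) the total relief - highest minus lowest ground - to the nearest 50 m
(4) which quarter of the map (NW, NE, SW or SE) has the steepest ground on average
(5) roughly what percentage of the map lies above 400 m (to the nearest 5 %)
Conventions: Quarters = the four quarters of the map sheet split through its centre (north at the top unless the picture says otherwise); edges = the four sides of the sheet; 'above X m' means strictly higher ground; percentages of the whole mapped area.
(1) About 540 m is the highest elevation on the sheet.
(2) Counting only tops that stand 250 m proud, the map has 1 summit.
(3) The total relief is about 250 m.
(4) Slopes are steepest in the north-west quarter.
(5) Roughly 55 % of the ground is higher than 400 m.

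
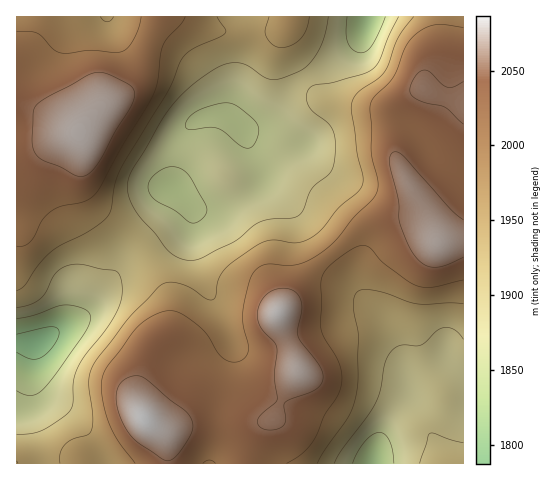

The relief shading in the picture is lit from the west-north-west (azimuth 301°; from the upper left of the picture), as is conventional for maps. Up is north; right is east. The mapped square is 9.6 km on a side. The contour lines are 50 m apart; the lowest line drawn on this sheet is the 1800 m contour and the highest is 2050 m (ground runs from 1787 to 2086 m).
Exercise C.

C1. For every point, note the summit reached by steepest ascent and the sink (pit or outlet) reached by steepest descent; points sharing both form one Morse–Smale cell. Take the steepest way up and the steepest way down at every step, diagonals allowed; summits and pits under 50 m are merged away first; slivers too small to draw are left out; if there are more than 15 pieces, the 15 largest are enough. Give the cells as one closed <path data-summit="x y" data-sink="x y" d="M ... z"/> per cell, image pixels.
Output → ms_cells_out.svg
<path data-summit="77 132" data-sink="172 188" d="M180 16l-20 0-2 2-9 22-8 29-7 13-14 13-21 12-14 15-7 10 4 12-1 31 6 19 17 19 27 19 10 12 20-16 11-11 9-13-2-10-8-7 4-36 10-21 11-10 14-5 15 0 18 14 23-6 11-10 13-22 15-13-17-35 0-19-12 7-44 1-18-2z"/><path data-summit="144 419" data-sink="35 343" d="M141 244l-19 15-20 35-17 21-47 28-22 0 1 121 194-1 8-23-1-19-28 2-19 7-10 0-11-6-8-7-6-13 0-13 11-34 7-13 13-11 2-7 0-26-2-8z"/><path data-summit="278 313" data-sink="372 463" d="M329 255l-21 19-31 39 20 59-13 21-10 26-12 5-8 9-7 16-2 15 127 0 4-17 12-24 21-28-7-42-9-26-5-7-31-29z"/><path data-summit="144 419" data-sink="172 188" d="M225 115l-15 0-11 4-17 15-7 17-4 36 8 7 2 10-4 7-14 16-21 16 26 52 1 31-2 7-13 11-7 13-11 34 0 13 6 13 8 7 11 6 10 0 19-7 29-3 0-17 14-52 0-9-10-28-17-27-8-23-5-20 0-29-4-11 11 6 21-2 28-16 9-9 3-7-2-11-14-33-11-12z"/><path data-summit="278 313" data-sink="172 188" d="M262 177l-13 15-28 16-21 2-10-4 3 9 0 29 5 20 8 23 17 27 10 28 0 9-14 52-1 15 2 3 24-1 16 2 14-3 10-26 13-21-20-59 31-39 21-18-26-38-35-32z"/><path data-summit="77 132" data-sink="35 343" d="M18 104l-2 0 0 238 18 2 51-29 17-21 20-35 19-16-10-11-27-19-17-19-6-19 1-31-4-12-33-19z"/><path data-summit="437 242" data-sink="172 188" d="M306 78l-16 13-13 22-7 8-17 7-11 2 14 29 7 22 33 29 33 45 34-29 22-8 35 0 12 13-5-18-21-33-11-25 0-18 5-19 4-12 12-14-27 15-7 1-40-3-20-6-8-9z"/><path data-summit="437 242" data-sink="372 463" d="M414 217l-22 0-22 5-10 6-30 28 27 35 31 29 5 7 9 26 7 37 1-7 7-7 29-16 18 11 0-130-16-1-10 2-8-15-7-8z"/><path data-summit="77 132" data-sink="108 17" d="M159 16l-142 0-1 87 29 10 33 19 7-10 14-15 21-12 14-13 7-13 8-29z"/><path data-summit="437 242" data-sink="35 343" d="M463 16l-22 1-1 43-13 17-4 11-6 4-13 14-9 31 0 18 3 9 11 22 14 20 15 36 26-3z"/><path data-summit="437 242" data-sink="368 17" d="M440 16l-72 0-4 15-6 10-25 22-27 15 8 12 8 9 7 3 48 6 12-1 34-19 4-11 10-13 4-10z"/><path data-summit="144 419" data-sink="372 463" d="M448 360l-22 11-16 12-2 14-16 20-13 24-6 18 1 5 90-1 0-91z"/><path data-summit="77 132" data-sink="368 17" d="M367 16l-76 1-3 11 0 15 18 35 27-15 25-22 6-10z"/><path data-summit="278 313" data-sink="35 343" d="M244 420l-25 1 0 19-8 24 33 0 2-2 1-13 7-16 8-9 6-3z"/><path data-summit="77 132" data-sink="35 343" d="M291 16l-110 1 39 14 47 1 18-4 5-6z"/>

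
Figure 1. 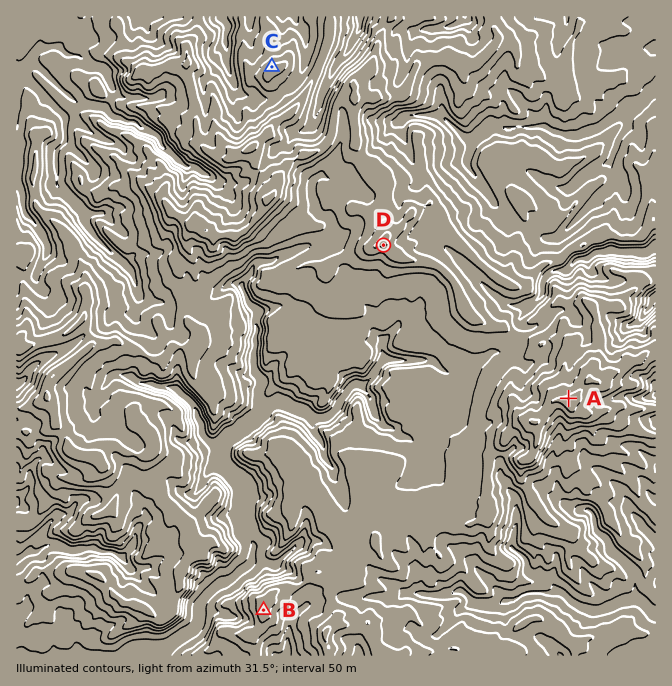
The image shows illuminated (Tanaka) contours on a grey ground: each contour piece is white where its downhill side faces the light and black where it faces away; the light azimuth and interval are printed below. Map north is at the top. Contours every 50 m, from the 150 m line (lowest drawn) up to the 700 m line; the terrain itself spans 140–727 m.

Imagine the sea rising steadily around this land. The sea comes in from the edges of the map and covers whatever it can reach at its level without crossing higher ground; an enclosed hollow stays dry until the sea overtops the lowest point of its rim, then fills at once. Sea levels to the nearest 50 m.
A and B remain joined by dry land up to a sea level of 400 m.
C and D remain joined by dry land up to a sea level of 450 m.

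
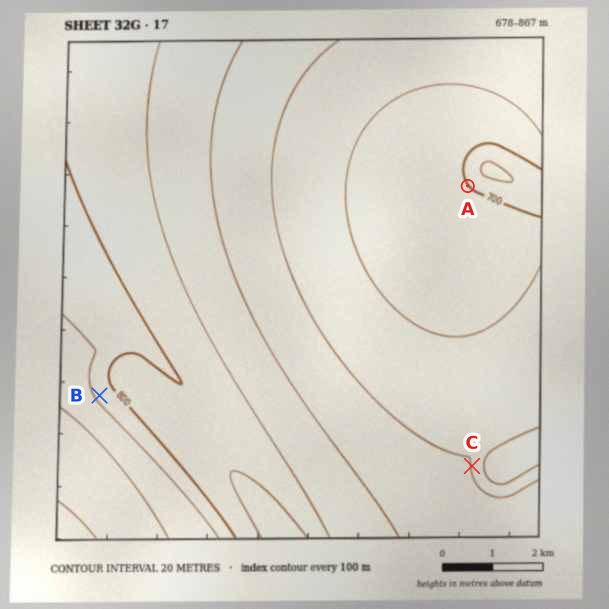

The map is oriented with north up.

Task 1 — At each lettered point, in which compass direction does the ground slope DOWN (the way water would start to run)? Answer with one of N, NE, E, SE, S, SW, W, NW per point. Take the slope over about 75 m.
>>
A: NE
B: NE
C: E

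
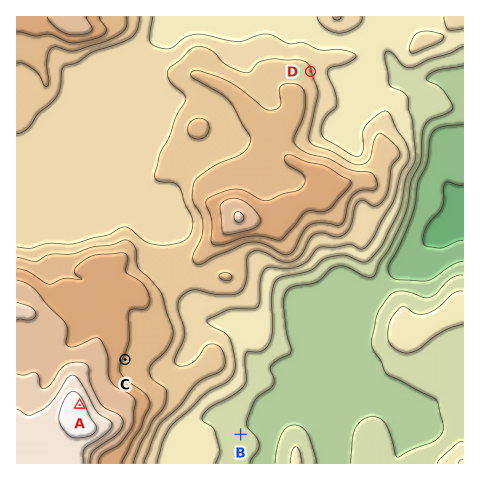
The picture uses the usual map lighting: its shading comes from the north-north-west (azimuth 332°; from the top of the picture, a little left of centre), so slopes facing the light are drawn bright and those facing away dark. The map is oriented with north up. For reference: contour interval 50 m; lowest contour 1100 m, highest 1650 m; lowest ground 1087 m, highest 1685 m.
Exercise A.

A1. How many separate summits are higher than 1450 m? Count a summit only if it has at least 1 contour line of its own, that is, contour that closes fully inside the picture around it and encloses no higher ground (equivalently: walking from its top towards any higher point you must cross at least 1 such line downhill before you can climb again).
2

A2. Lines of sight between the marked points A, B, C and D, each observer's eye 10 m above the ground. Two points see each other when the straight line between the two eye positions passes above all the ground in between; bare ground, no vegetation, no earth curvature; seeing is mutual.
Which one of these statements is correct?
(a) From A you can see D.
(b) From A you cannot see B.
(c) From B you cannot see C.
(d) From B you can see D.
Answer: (c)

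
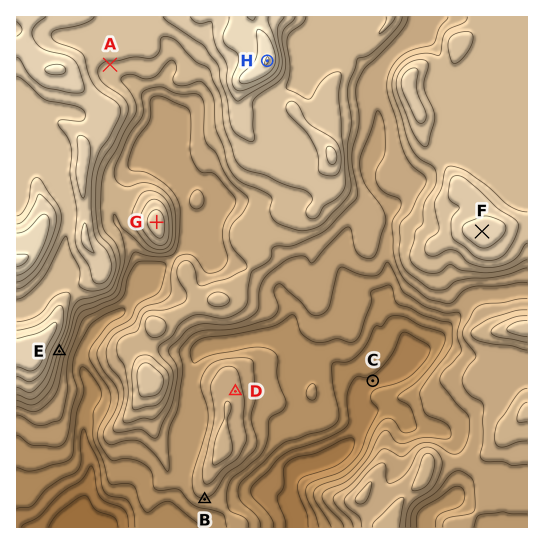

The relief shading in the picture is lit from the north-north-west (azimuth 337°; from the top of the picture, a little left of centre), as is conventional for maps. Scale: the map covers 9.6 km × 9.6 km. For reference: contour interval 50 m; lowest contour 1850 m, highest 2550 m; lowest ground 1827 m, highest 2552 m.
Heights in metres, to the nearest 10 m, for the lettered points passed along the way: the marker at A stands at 2290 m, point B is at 2090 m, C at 1940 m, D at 2180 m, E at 2240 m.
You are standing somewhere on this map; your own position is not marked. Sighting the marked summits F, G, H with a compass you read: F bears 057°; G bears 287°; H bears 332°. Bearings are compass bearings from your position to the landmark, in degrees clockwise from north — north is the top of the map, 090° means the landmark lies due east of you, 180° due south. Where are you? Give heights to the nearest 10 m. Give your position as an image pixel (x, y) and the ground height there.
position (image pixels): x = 390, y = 292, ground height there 2040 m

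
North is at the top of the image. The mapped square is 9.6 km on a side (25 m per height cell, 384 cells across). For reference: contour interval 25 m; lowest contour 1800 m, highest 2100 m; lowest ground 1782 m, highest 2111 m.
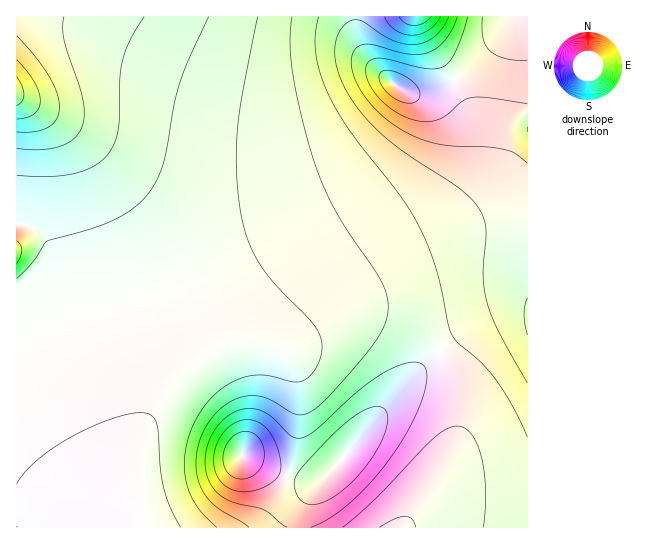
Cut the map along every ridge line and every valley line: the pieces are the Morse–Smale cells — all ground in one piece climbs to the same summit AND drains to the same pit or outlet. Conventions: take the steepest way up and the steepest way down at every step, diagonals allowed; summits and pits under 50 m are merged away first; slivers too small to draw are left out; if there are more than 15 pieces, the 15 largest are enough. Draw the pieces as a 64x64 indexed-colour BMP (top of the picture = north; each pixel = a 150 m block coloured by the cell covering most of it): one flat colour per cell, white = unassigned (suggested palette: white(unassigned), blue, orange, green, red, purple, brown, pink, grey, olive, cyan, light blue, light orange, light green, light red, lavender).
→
<image width="64" height="64" href="data:image/bmp;base64,Qk12CAAAAAAAAHYAAAAoAAAAQAAAAEAAAAABAAQAAAAAAAAIAAATCwAAEwsAABAAAAAAAAAA////ALR3HwAOf/8ALKAsACgn1gC9Z5QAS1aMAMJ34wB/f38AIr28AM++FwDox64AeLv/AIrfmACWmP8A1bDFABERERERERERIiIiIiIiIiIiIiIiIiIiIiERERERERERERERERERERIiIiIiIiIiIiIiIiIiIiIiIhEREREREREREREREREREiIiIiIiIiIiIiIiIiIiIiIiERERERERERERERERERESIiIiIiIiIiIiIiIiIiIiIiIhERERERERERERERERERIiIiIiIiIiIiIiIiIiIiIiIiIREREREREREREREREREiIiIiIiIiIiIiIiIiIiIiIiIhERERERERERERERERESIiIiIiIiIiIiIiIiIiIiIiIiIRERERERERERERERERIiIiIiIiIiIiIiIiIiIiIiIiIhEREREREREREREREREiIiIiIiIiIiIiIiIiIiIiIiIiIRERERERERERERERESIiIiIiIiIiIiIiIiIiIiIiIiIhERERERERERERERERIiIiIiIiIiIiIiIiIiIiIiIiIiIRERERERERERERERESIiIiIiIiIiIiIiIiIiIiIiIiIhERERERERERERERERIiIiIiIiIiIiIiIiIiIiIiIiIiEREREREREREREREREiIiIiIiIiIiIiIiIiIiIiIiIiIhERERERERERERERERIiIiIiIiIiIiIiIiIiIiIiIiIiEREREREREREREREREiIiIiIiIiIiIiIiIiIiIiIiIiIRERERERERERERERERIiIiIiIiIiIiIiIiIiIiIiIiIhERERERERERERERERESIiIiIiIiIiIiIiIiIiIiIiIhERERERERERERERERERIiIiIiIiIiIiIiIiIiIiIiIiERERERERERERERERERESIiIiIiIiIiIiIiIiIiIiIiIRERERERERERERERERERESIiIiIiIiIiIiIiIiIiIiIREREREREREREREREREREREiIiIiIiIiIiIiIiIiIiIREREREREREREREREREREREREiIiIiIiIiIiIiIiIiIhEREREREREREREREREREREREREREREREiIiIiIiIiIhEREREREREREREREREREREREREREREREREiIiIiIiIREREREREREREREREREREREREREREREREREREiIiIiIRERERERERERERERERERERERERERERERERERERERERERERERERERERERERERERERERERERERERERERERERERERERERERERERERERERERERERERERERERERERERERERERERERERERERERERERERERERERERERERERERERERERERERERERERERERERERERERERERERERERERERERERERERERERERERERERERERERERERERERERERERERERERERERERERERERERERERERERERERERERERERERERERERERERERERERERERERERERERERERERERERERERERERERERERERERERERERERERERERERERERERERERERERERERERERERERERERERERERERERERERERERERERERERERERERERERERERERERERERERERERERERERERERERERERERERERERERERERERERERERERERERERERERERERERERERERERERERERERERERERERERERERERERERERERERERERERERERERERERERERERERERERERERERERERERERERERERERERERERERERERERERERERERERERERERERERERERERERERERERERERERERERERERERERERERERERERERERERERERERERERERERERERERERERERERERERERERERERERERERERERERERERERERERERERERERERERERERERERERERERERERERERERERERERERERERERERERERERERERERERERERERERERERERERERERERERERERERERERERERERERERERERERERERERERERERERERERERERERERERERERERERERERERERERERERERERERERERERERERERERERERERERERERERERERERERERERERERERERERERERERERERERERERERERERERERERERERERERERERERERERERERERERERERERERERERERERERERERERERERERERERERERERERERERERERERERERERERERERERERERERERERERERERERERERERERERERERERERERERERERERERERERERERERERERERERERERERERERERERERERERERERERERERERERERERERERERERERERERERERERERERERERERERERERERERERERERERERERERERERMxERERERERERERERERERERERERERERERERERERERETMzMzERERERERERERERERERERERERERERERERERERETMzMzMxERERERERERERERERERERERERERERERERERETMzMzMzMxERERERERERERERERERERERERERERERERETMzMzMzMzMRERERERERERERERERERERERERERERERERMzMzMzMzMzERERERERERERERERERERERERERERERERMzMzMzMzMzMxEREREREREREREREREREREREREREREREzMzMzMzMzMzMRERERERERERERERERERERERERERERETMzMzMzMzMzMxERERERERERERERERERERERERERERERMzMzMzMzMzMzMR"/>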